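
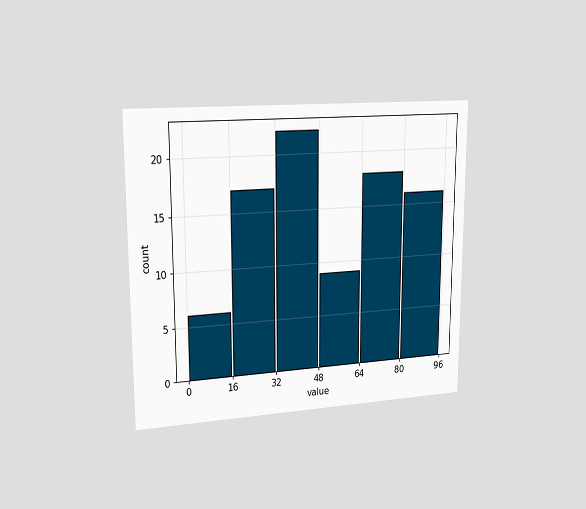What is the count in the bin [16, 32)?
17

The chart is viewed slightly from the left. The [16, 32) bin has height 17.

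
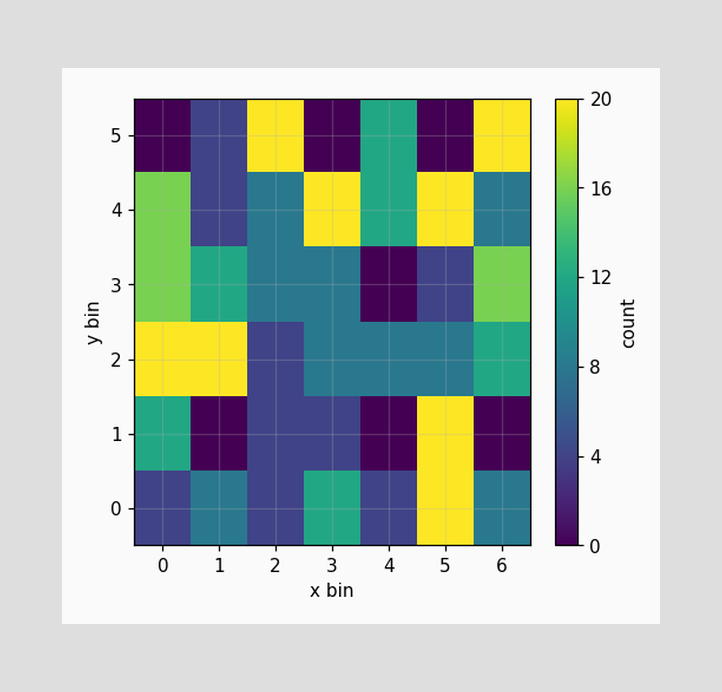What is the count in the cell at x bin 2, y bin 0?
Matching the cell (2, 0) against the colorbar gives 4.

4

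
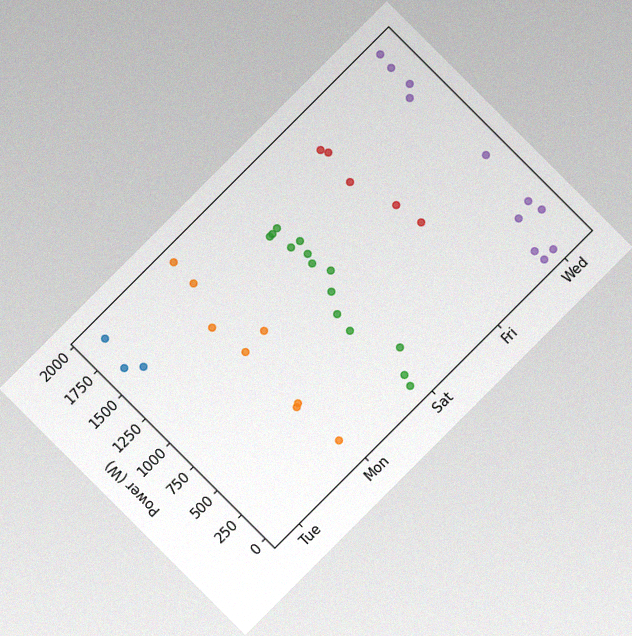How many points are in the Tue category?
The chart is tilted about 45° counter-clockwise, with some photo noise. Counting the markers in the Tue column gives 3.

3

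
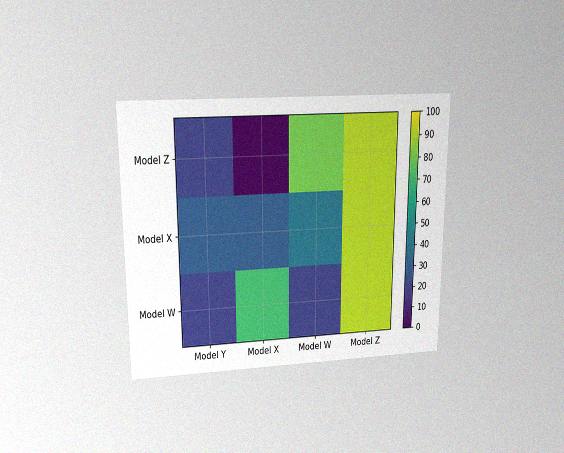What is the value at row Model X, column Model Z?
The chart is viewed slightly from above, with some photo noise. Matching cell (Model X, Model Z) against the colorbar gives 90.

90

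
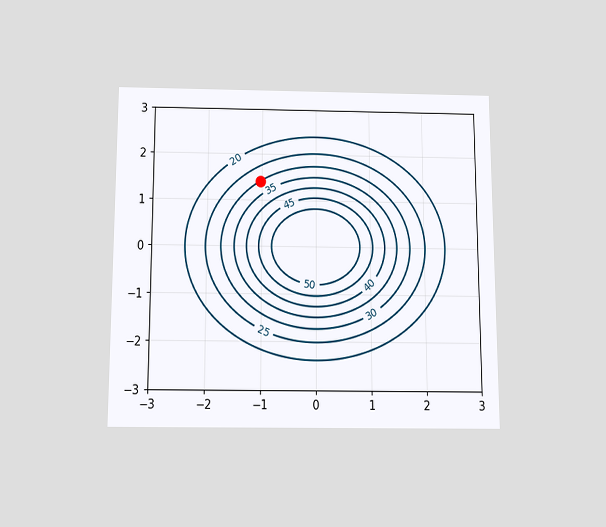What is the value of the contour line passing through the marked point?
The chart is viewed slightly from below. The marked point sits on the contour labelled 30.

30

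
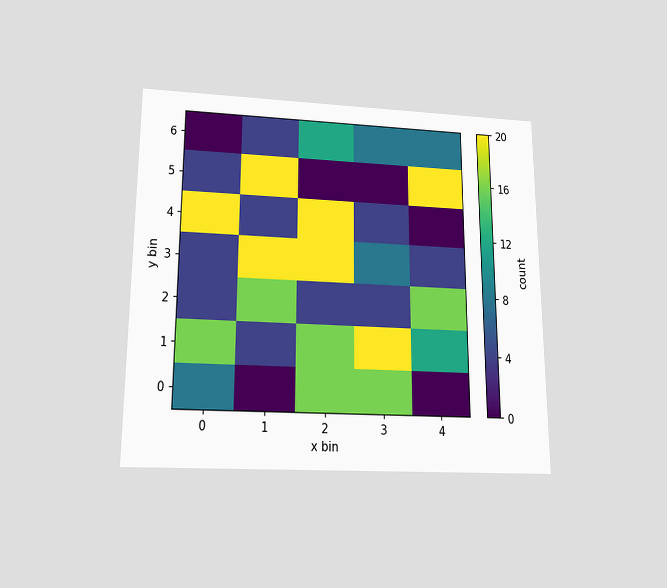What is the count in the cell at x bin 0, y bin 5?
4

The chart is viewed slightly from below. Matching the cell (0, 5) against the colorbar gives 4.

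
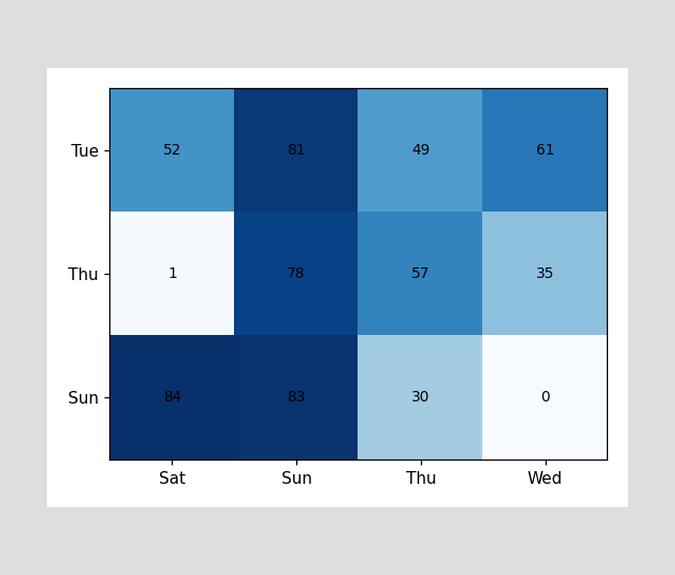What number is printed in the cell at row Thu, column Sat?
The (Thu, Sat) cell reads 1.

1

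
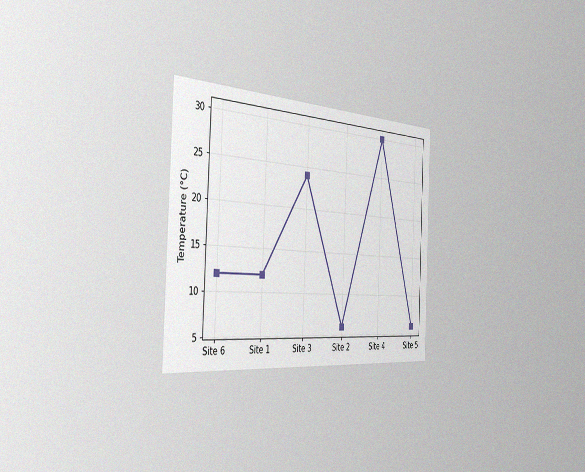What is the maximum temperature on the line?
30°C

The chart is tilted about 3° clockwise and viewed slightly from the left, with some photo noise. The highest point is at Site 4, and reading across to the y-axis gives 30°C.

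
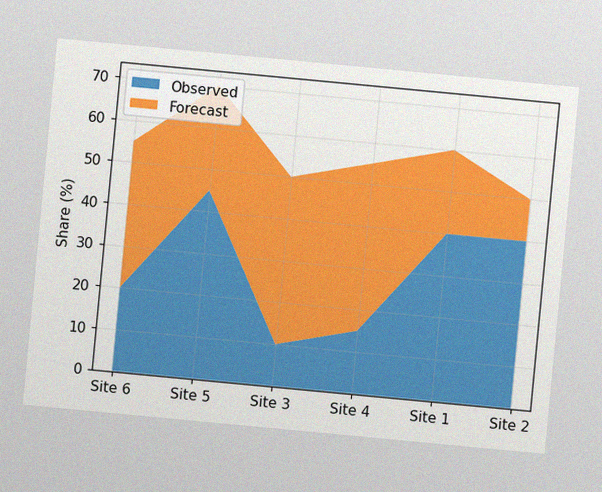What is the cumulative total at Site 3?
The chart is tilted about 5° clockwise, with some photo noise. The stacked total at Site 3 reaches 50%.

50%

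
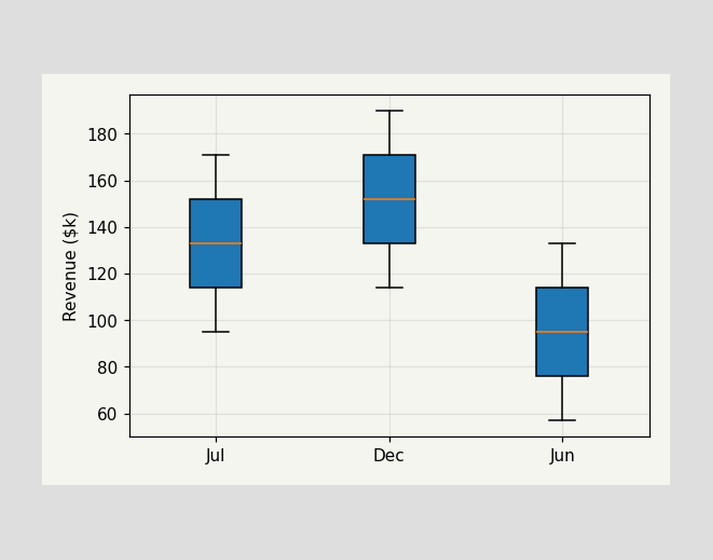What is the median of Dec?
$152k

The median line in the Dec box sits at $152k.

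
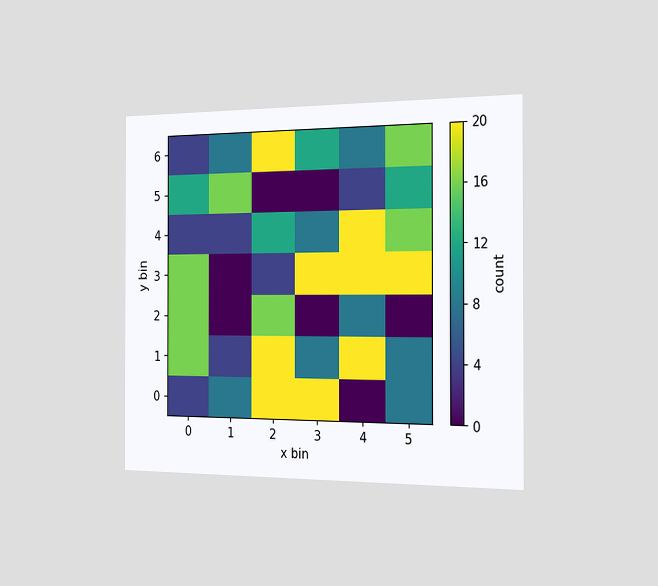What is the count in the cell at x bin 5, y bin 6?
The chart is viewed slightly from the right. Matching the cell (5, 6) against the colorbar gives 16.

16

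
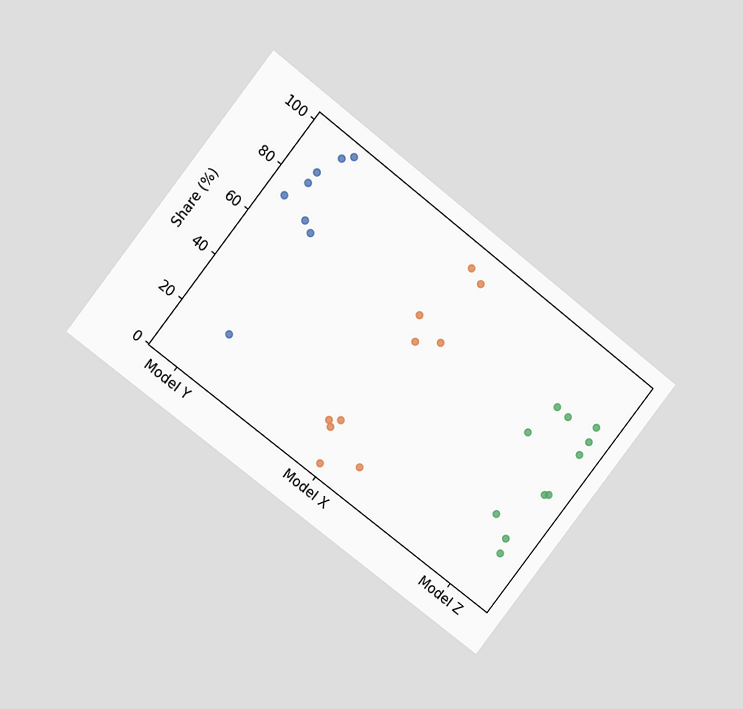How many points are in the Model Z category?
11

The chart is tilted about 38° clockwise and viewed at a slight angle. Counting the markers in the Model Z column gives 11.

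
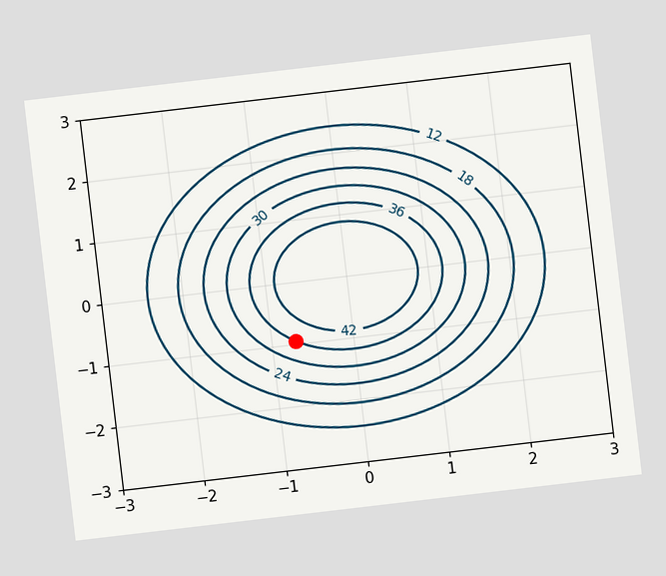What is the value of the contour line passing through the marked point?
36

The chart is tilted about 7° counter-clockwise. The marked point sits on the contour labelled 36.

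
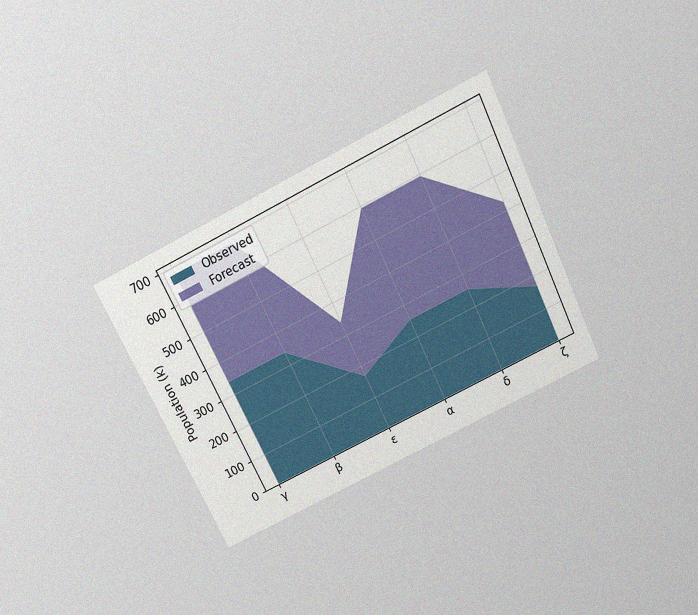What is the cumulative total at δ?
595k

The chart is tilted about 26° counter-clockwise and viewed slightly from above, with some photo noise. The stacked total at δ reaches 595k.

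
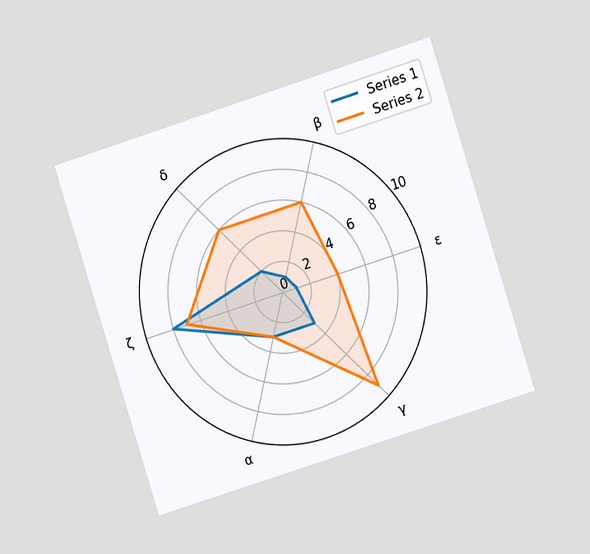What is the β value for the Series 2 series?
6

The chart is tilted about 18° counter-clockwise and viewed at a slight angle. On the β axis, Series 2 reaches 6.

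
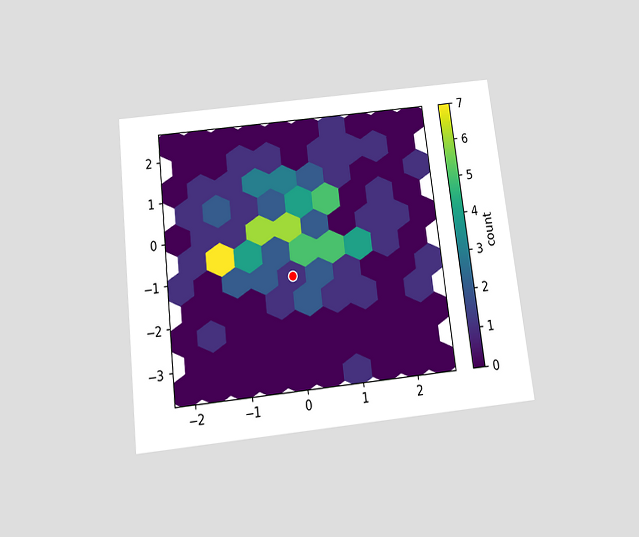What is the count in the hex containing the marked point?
The chart is tilted about 7° counter-clockwise and viewed slightly from below. The marked hex reads 1 on the colorbar.

1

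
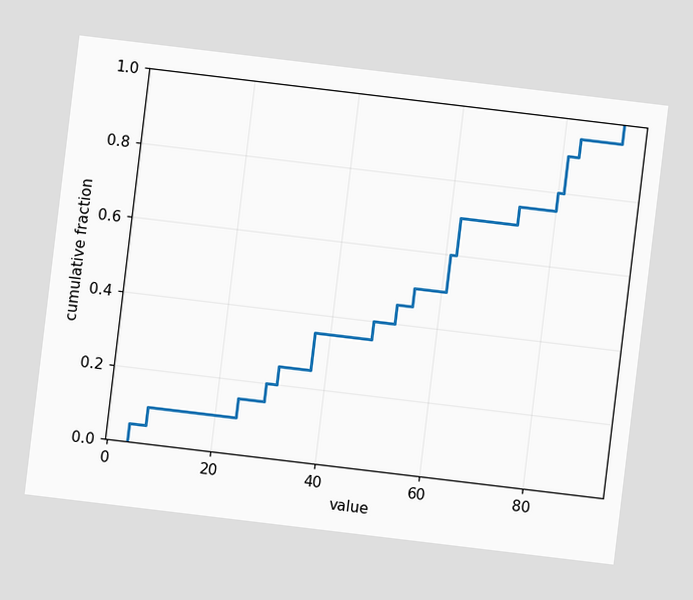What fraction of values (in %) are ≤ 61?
60%

The chart is tilted about 7° clockwise. At x=61 the ECDF step is at 60%.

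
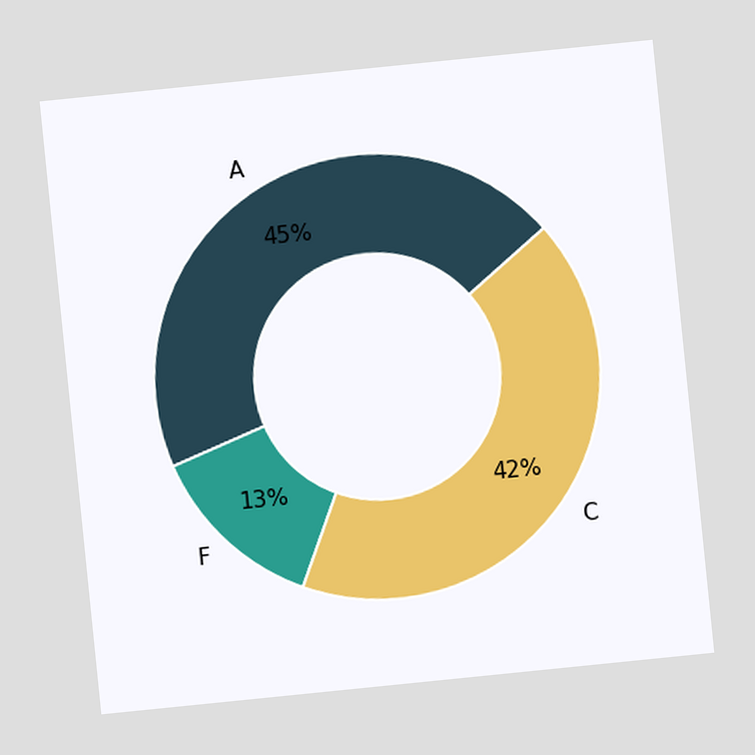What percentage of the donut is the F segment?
The chart is tilted about 6° counter-clockwise. The F segment takes up 13% of the ring.

13%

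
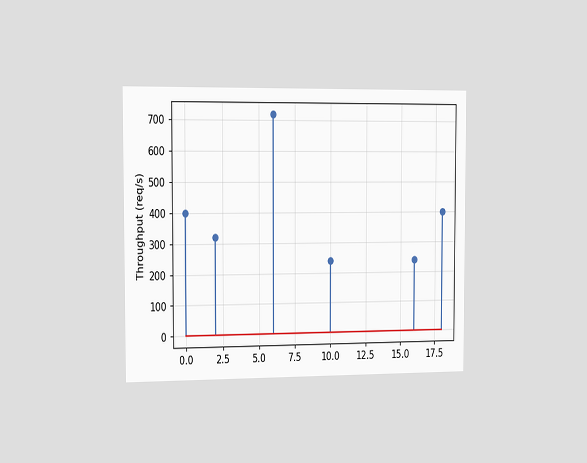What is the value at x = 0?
The chart is viewed slightly from the left. The stem at x=0 reaches 400req/s.

400req/s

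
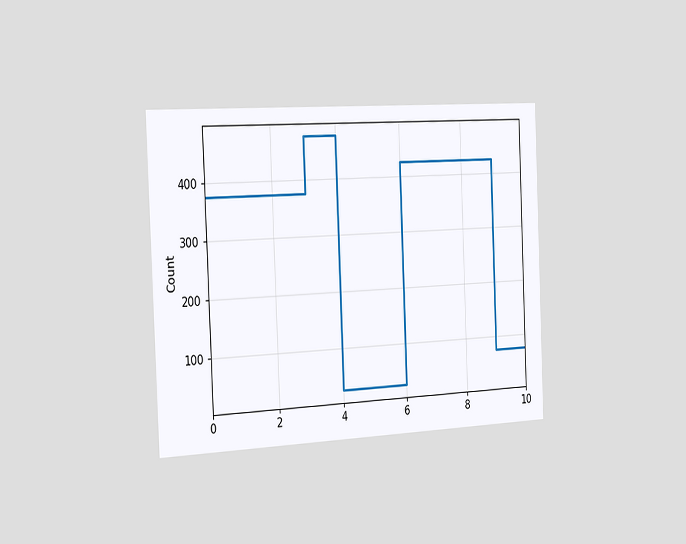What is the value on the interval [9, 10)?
75

The chart is tilted about 2° counter-clockwise and viewed slightly from the left. On [9, 10) the step sits at 75.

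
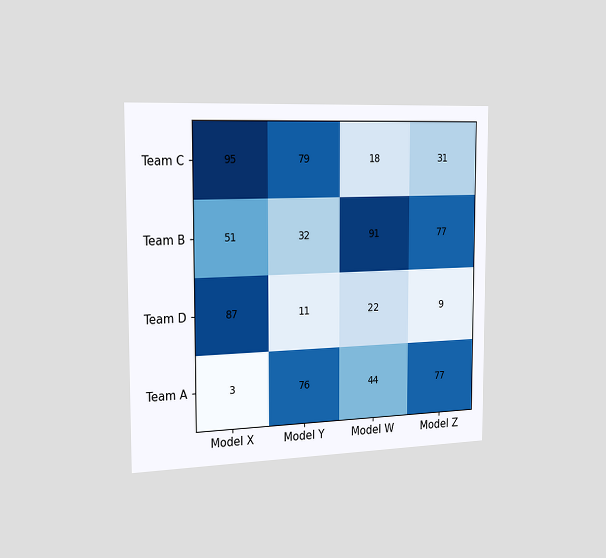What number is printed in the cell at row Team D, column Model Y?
11

The chart is viewed slightly from the left. The (Team D, Model Y) cell reads 11.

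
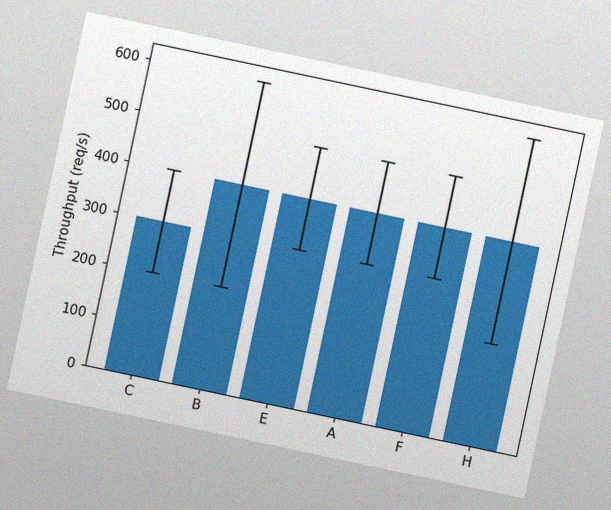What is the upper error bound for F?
500req/s

The chart is tilted about 12° clockwise, with some photo noise. The F bar's upper whisker reaches 500req/s.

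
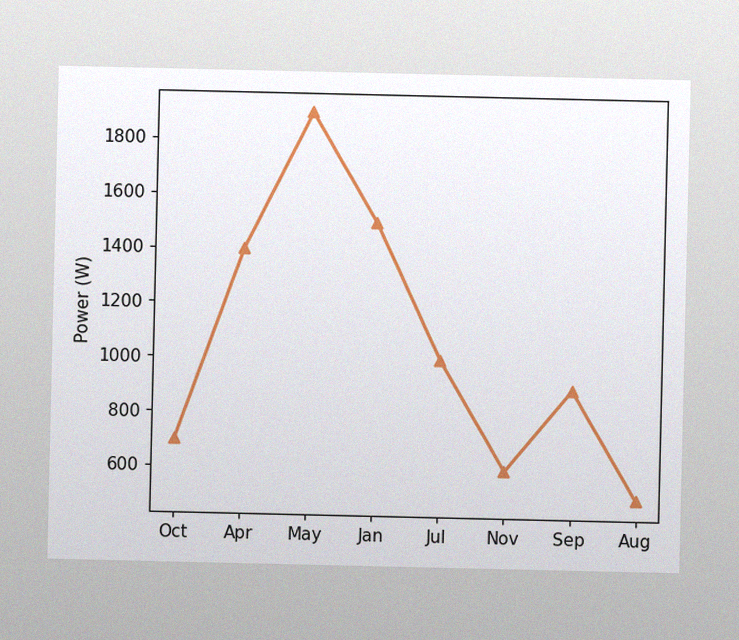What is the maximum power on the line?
The image has some photo noise and uneven lighting. The highest point is at May, and reading across to the y-axis gives 1900W.

1900W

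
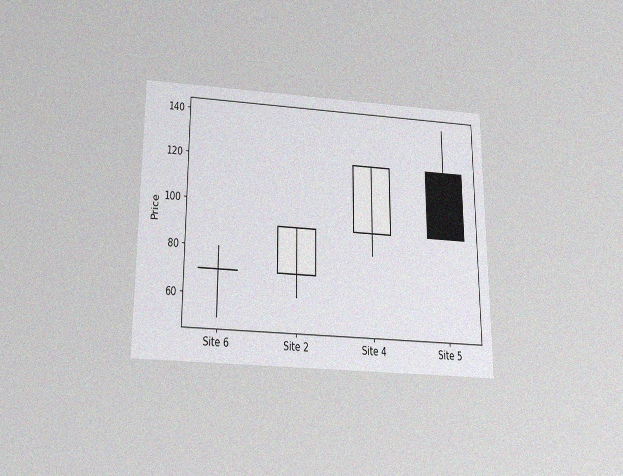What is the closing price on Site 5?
The chart is viewed slightly from below, with some photo noise. The Site 5 candle closes at 90.

90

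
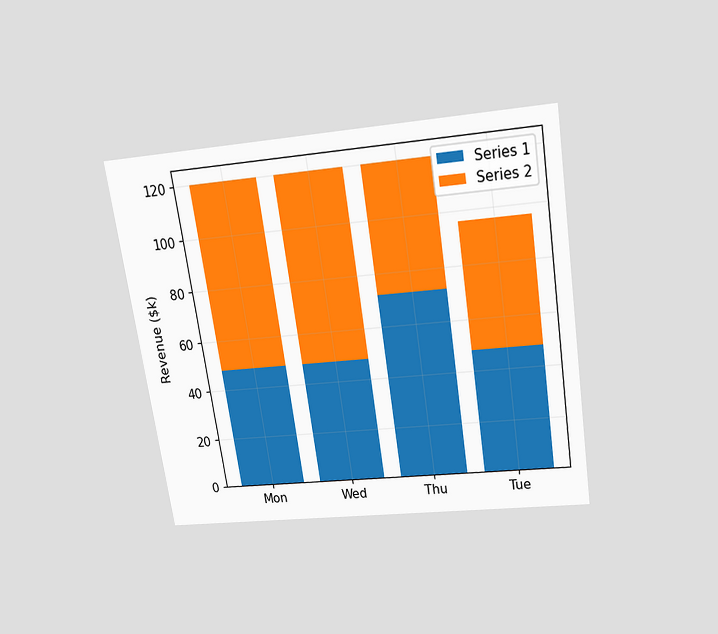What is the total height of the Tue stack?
$96k

The chart is tilted about 9° counter-clockwise and viewed slightly from above. The Tue stack's top reaches $96k on the y-axis.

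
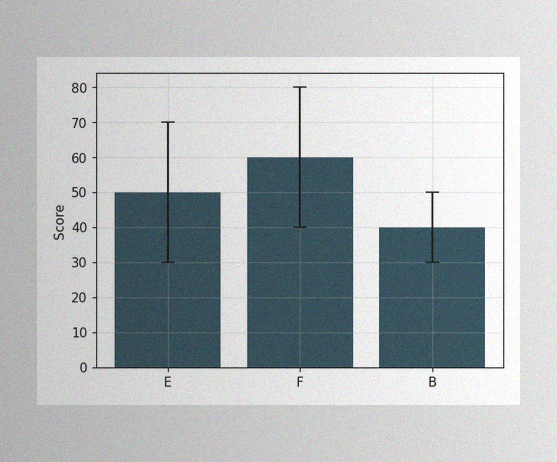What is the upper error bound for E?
The image has some photo noise and uneven lighting. The E bar's upper whisker reaches 70.

70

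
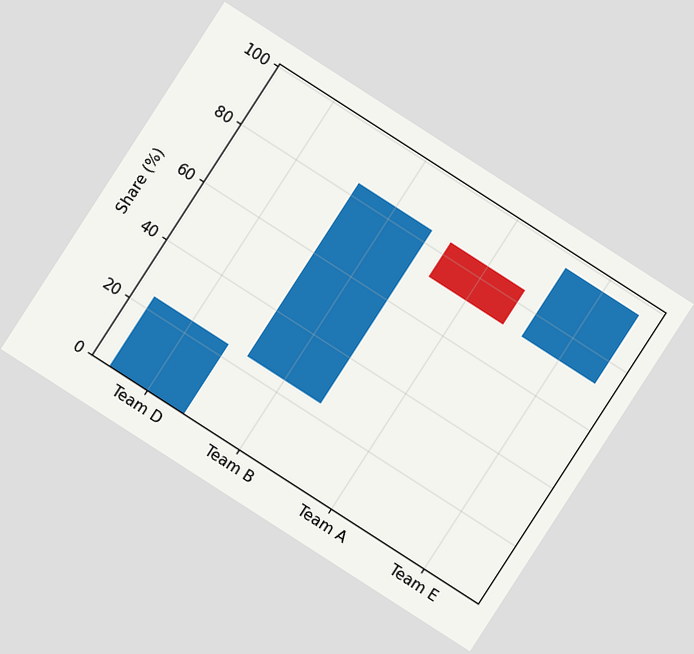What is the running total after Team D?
24%

The chart is tilted about 33° clockwise. After Team D the running total reaches 24%.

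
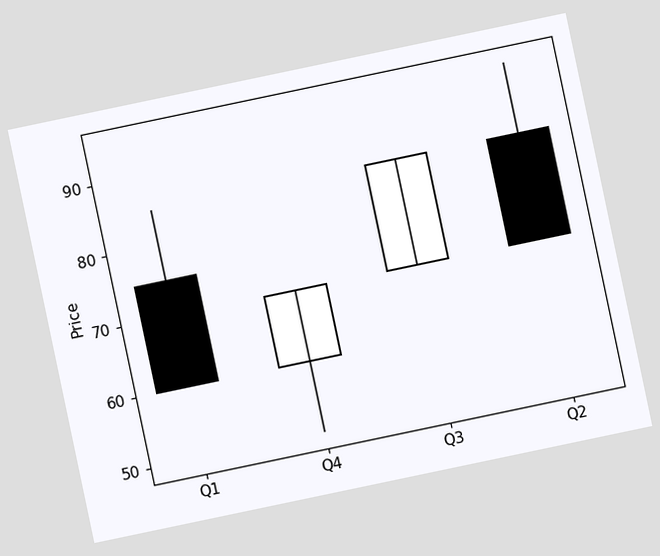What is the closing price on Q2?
70

The chart is tilted about 12° counter-clockwise. The Q2 candle closes at 70.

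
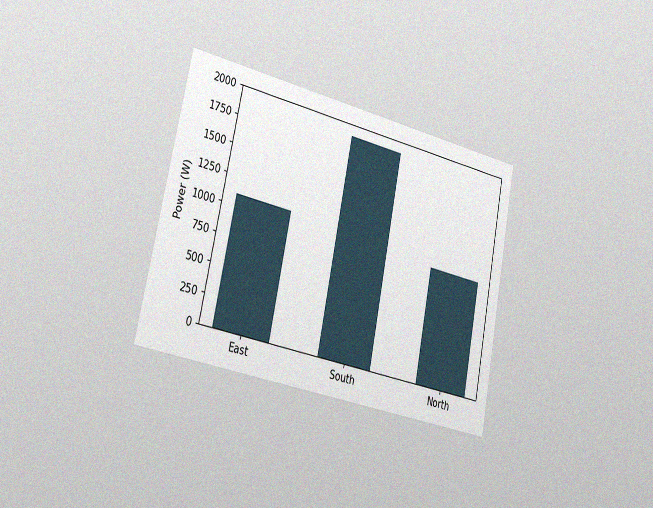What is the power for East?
The chart is tilted about 12° clockwise and viewed slightly from the left, with some photo noise. Reading along the chart's y-axis, the East bar reaches 1100W.

1100W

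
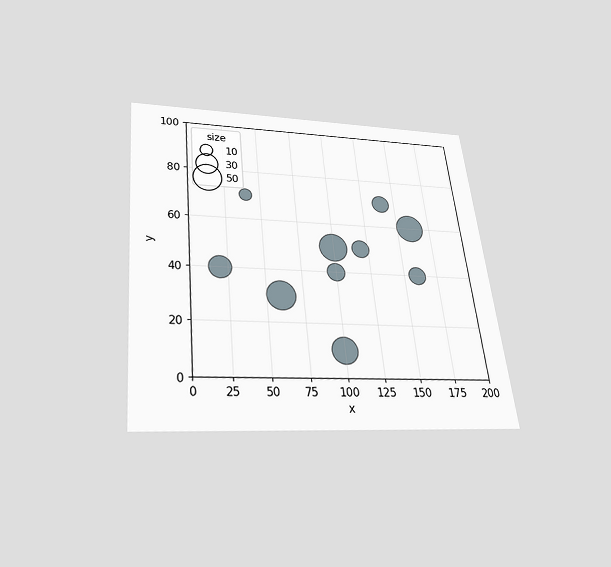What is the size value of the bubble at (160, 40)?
The chart is tilted about 6° counter-clockwise and viewed slightly from below. Matching the bubble at (160, 40) against the size legend gives 20.

20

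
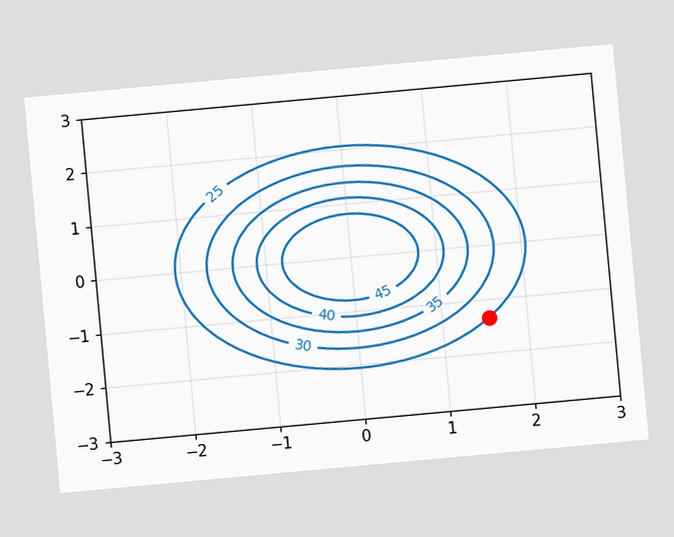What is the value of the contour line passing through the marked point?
The chart is tilted about 5° counter-clockwise. The marked point sits on the contour labelled 25.

25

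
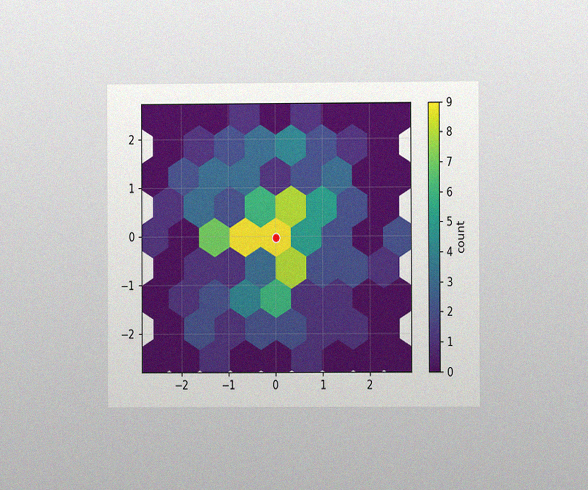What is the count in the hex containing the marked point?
9

The chart is viewed at a slight angle, with some photo noise. The marked hex reads 9 on the colorbar.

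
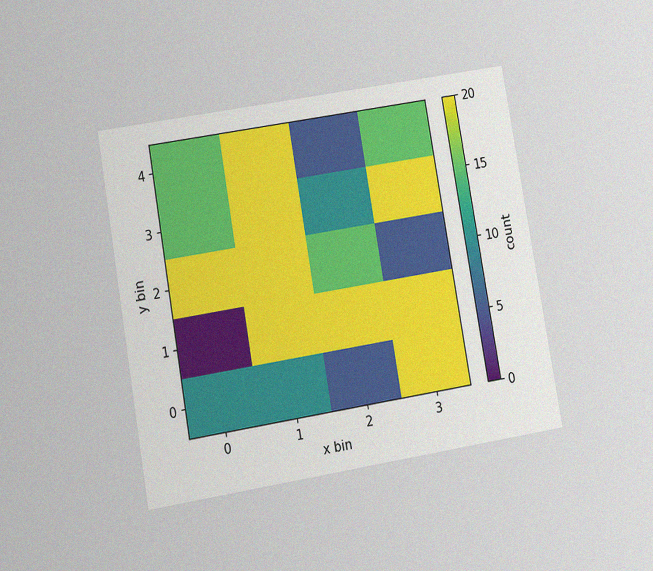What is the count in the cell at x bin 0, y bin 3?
15

The chart is tilted about 10° counter-clockwise and viewed at a slight angle, with some photo noise. Matching the cell (0, 3) against the colorbar gives 15.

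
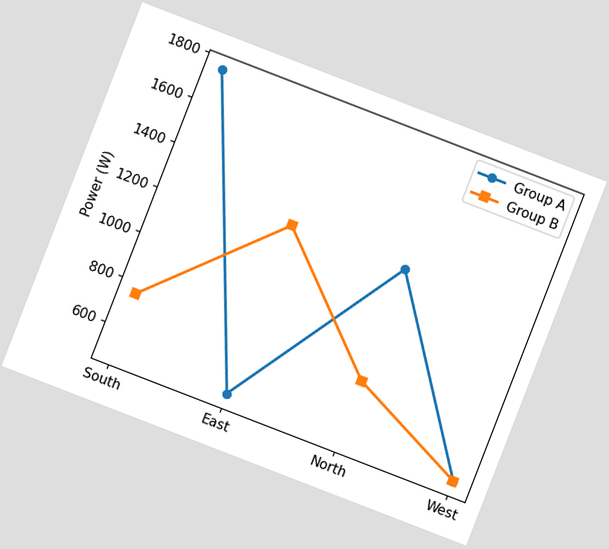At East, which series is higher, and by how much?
The chart is tilted about 21° clockwise. At East, Group B sits above the other line by 750W.

Group B, by 750W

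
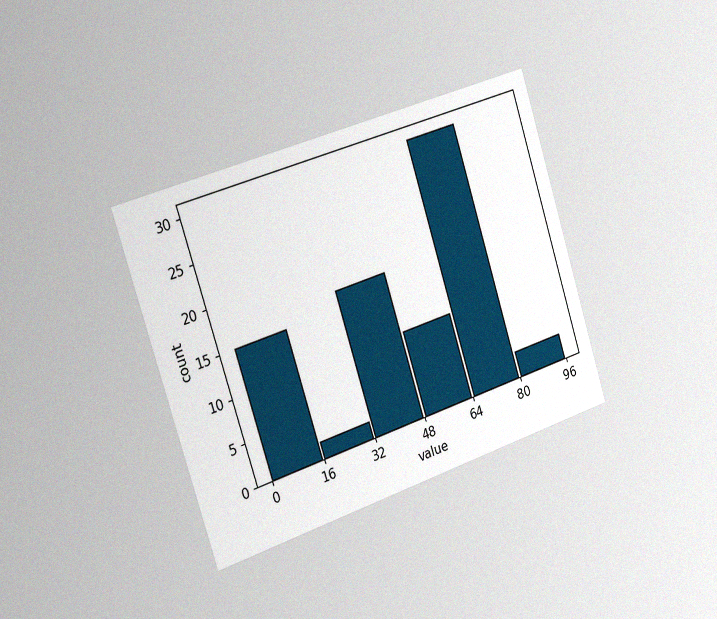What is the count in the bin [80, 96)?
The chart is tilted about 18° counter-clockwise and viewed slightly from the left, with some photo noise. The [80, 96) bin has height 3.

3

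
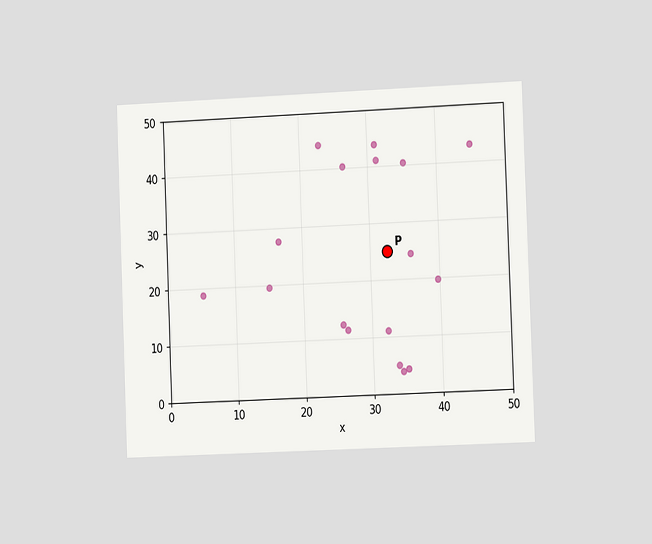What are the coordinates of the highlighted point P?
The chart is tilted about 2° counter-clockwise and viewed slightly from the right. Following the gridlines from P to each axis, P sits at (32.5, 25).

(32.5, 25)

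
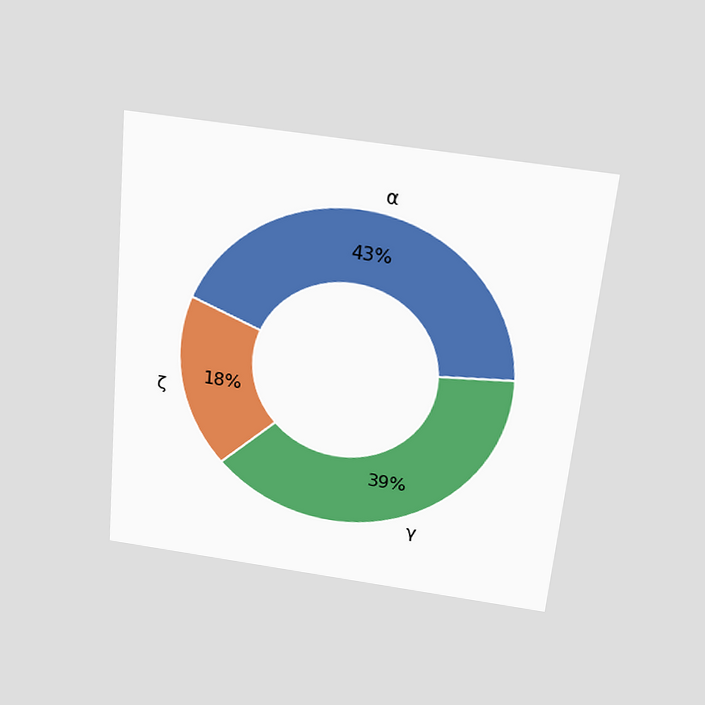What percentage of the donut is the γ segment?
39%

The chart is tilted about 5° clockwise and viewed slightly from above. The γ segment takes up 39% of the ring.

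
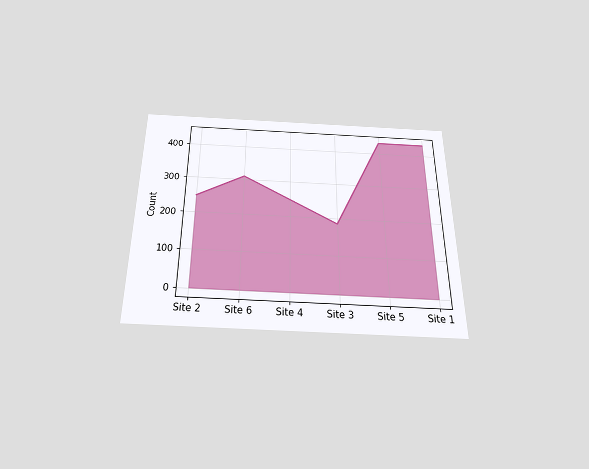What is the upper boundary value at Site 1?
The chart is viewed slightly from below. At Site 1 the upper boundary is at 434.

434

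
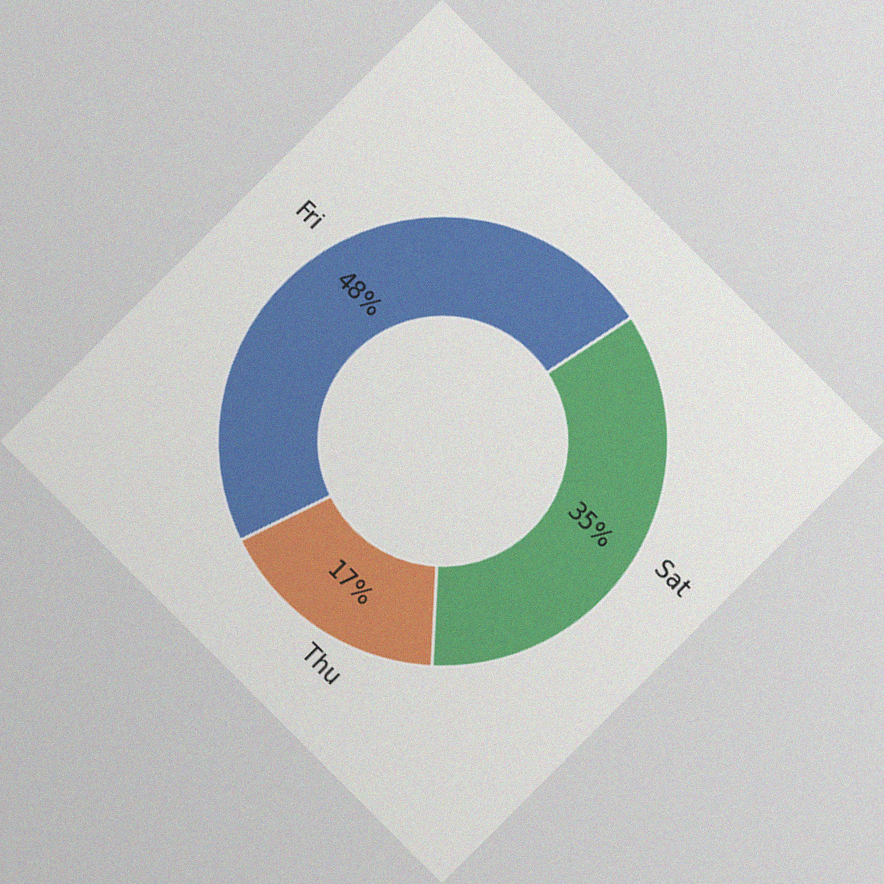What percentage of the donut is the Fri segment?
48%

The chart is tilted about 45° clockwise, with some photo noise. The Fri segment takes up 48% of the ring.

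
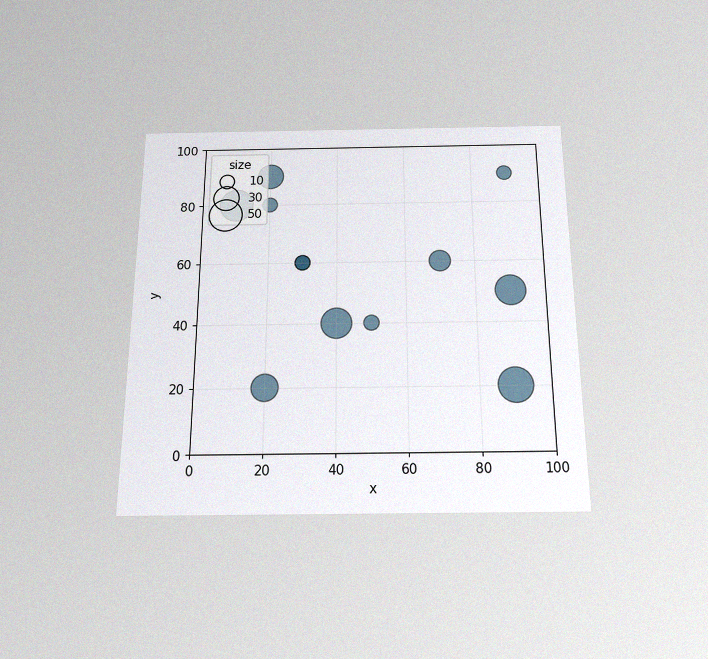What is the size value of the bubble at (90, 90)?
The chart is viewed slightly from below, with some photo noise. Matching the bubble at (90, 90) against the size legend gives 10.

10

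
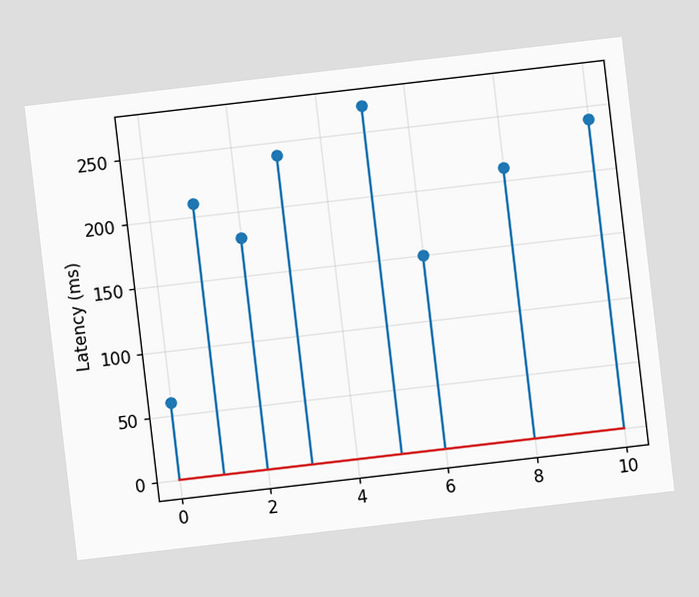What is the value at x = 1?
210ms

The chart is tilted about 7° counter-clockwise. The stem at x=1 reaches 210ms.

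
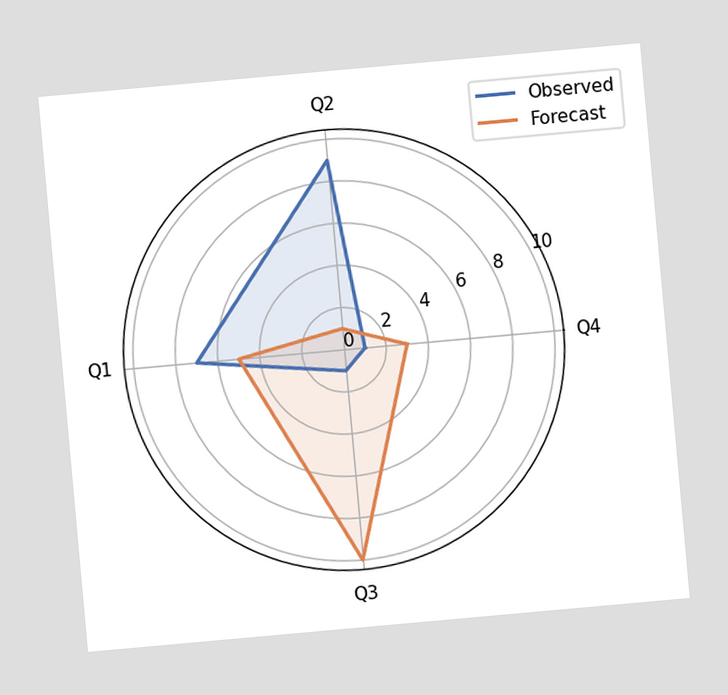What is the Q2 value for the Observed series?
The chart is tilted about 5° counter-clockwise. On the Q2 axis, Observed reaches 9.

9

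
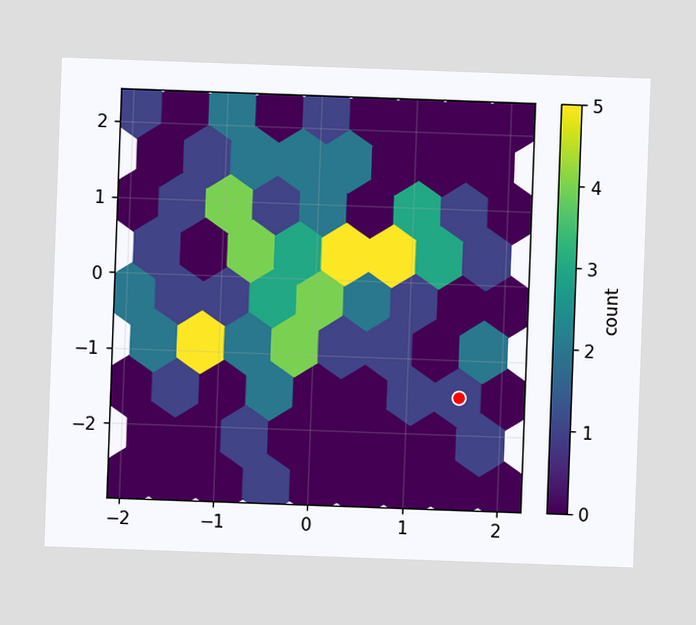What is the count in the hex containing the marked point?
The chart is tilted about 2° clockwise. The marked hex reads 1 on the colorbar.

1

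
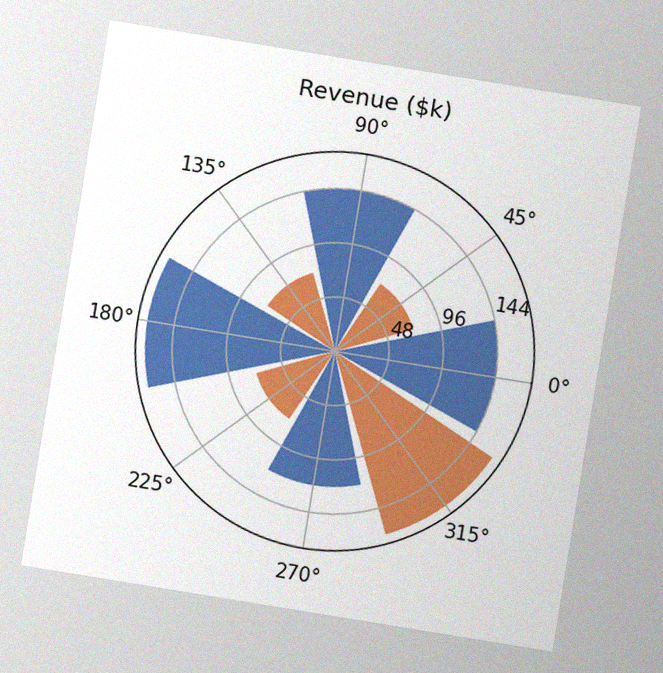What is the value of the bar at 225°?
The chart is tilted about 9° clockwise, with some photo noise. The bar at 225° reaches $72k on the radial axis.

$72k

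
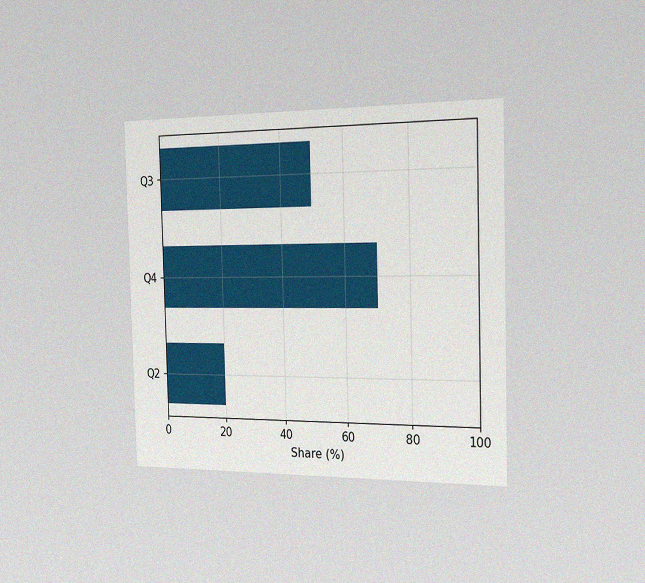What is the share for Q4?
70%

The chart is viewed slightly from the right, with some photo noise. Reading along the chart's x-axis, the Q4 bar reaches 70%.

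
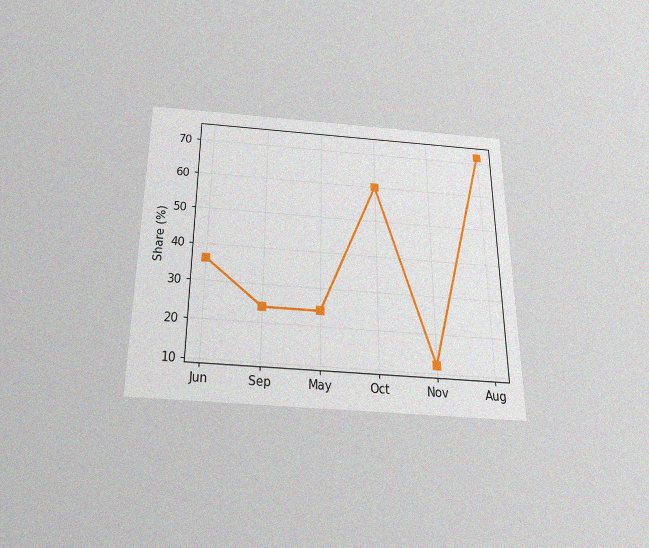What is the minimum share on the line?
12%

The chart is viewed slightly from below, with some photo noise. The lowest point is at Nov, and reading across to the y-axis gives 12%.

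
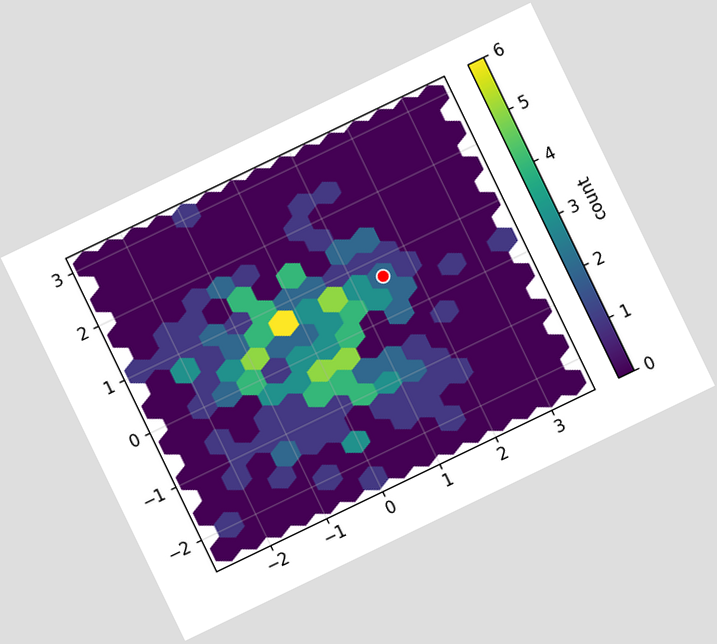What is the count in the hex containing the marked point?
The chart is tilted about 26° counter-clockwise. The marked hex reads 2 on the colorbar.

2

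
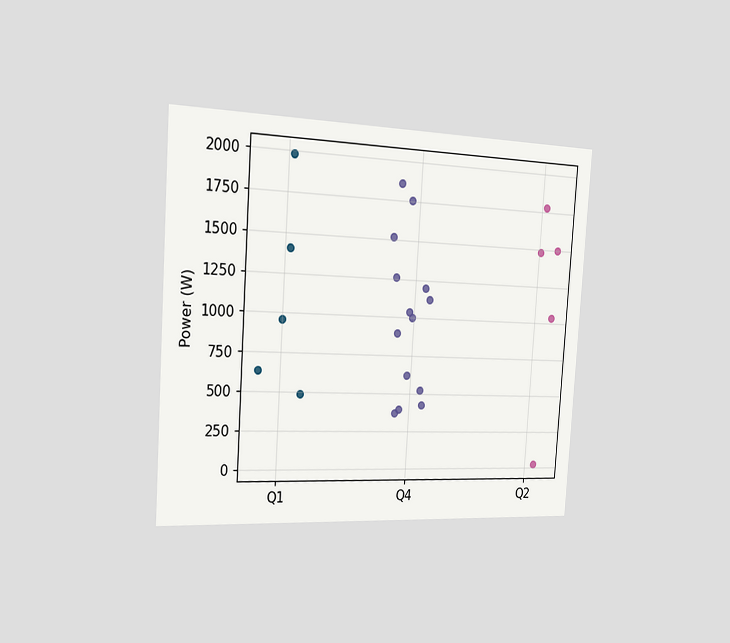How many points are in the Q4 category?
The chart is tilted about 4° clockwise and viewed slightly from the left. Counting the markers in the Q4 column gives 14.

14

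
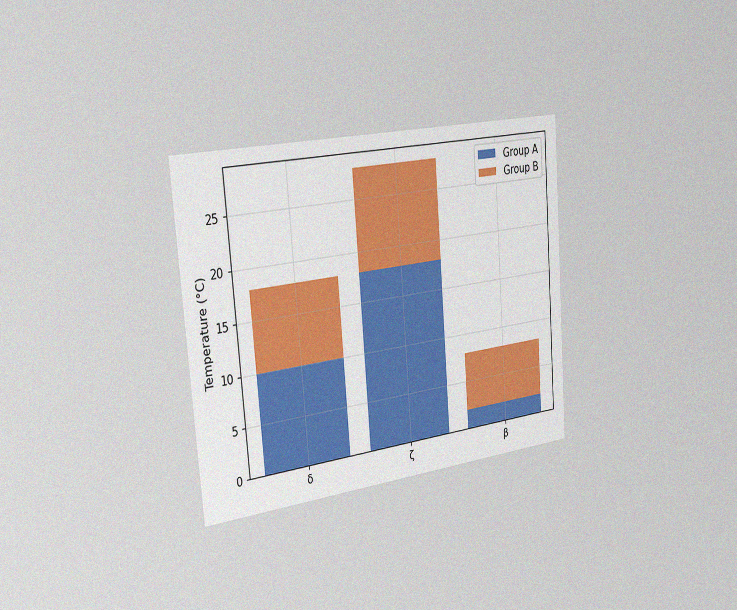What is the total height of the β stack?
8°C

The chart is tilted about 5° counter-clockwise and viewed slightly from the left, with some photo noise. The β stack's top reaches 8°C on the y-axis.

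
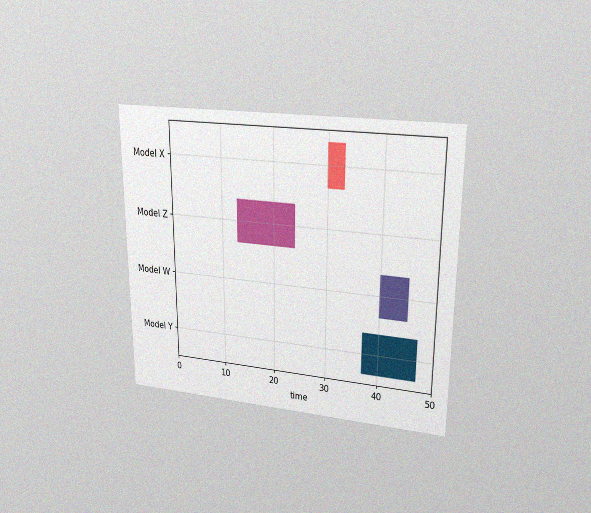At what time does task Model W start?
40

The chart is viewed at a slight angle, with some photo noise. The Model W bar begins at t=40.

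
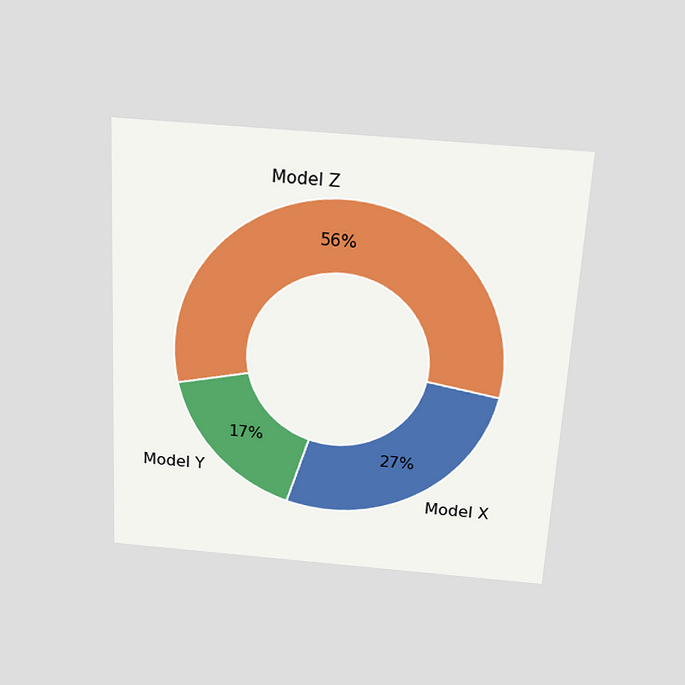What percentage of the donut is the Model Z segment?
The chart is tilted about 3° clockwise and viewed slightly from above. The Model Z segment takes up 56% of the ring.

56%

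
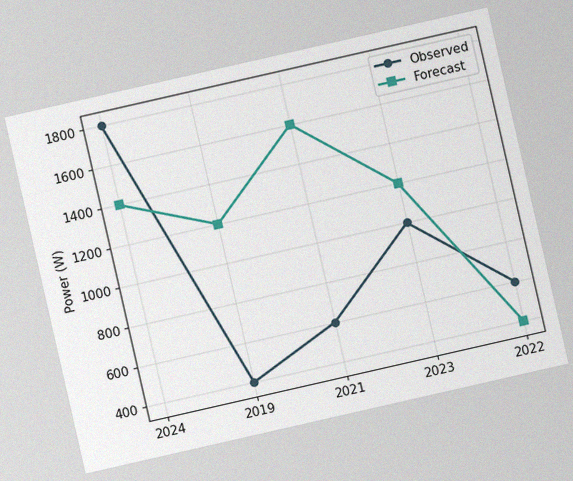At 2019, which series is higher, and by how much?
The chart is tilted about 13° counter-clockwise, with some photo noise. At 2019, Forecast sits above the other line by 800W.

Forecast, by 800W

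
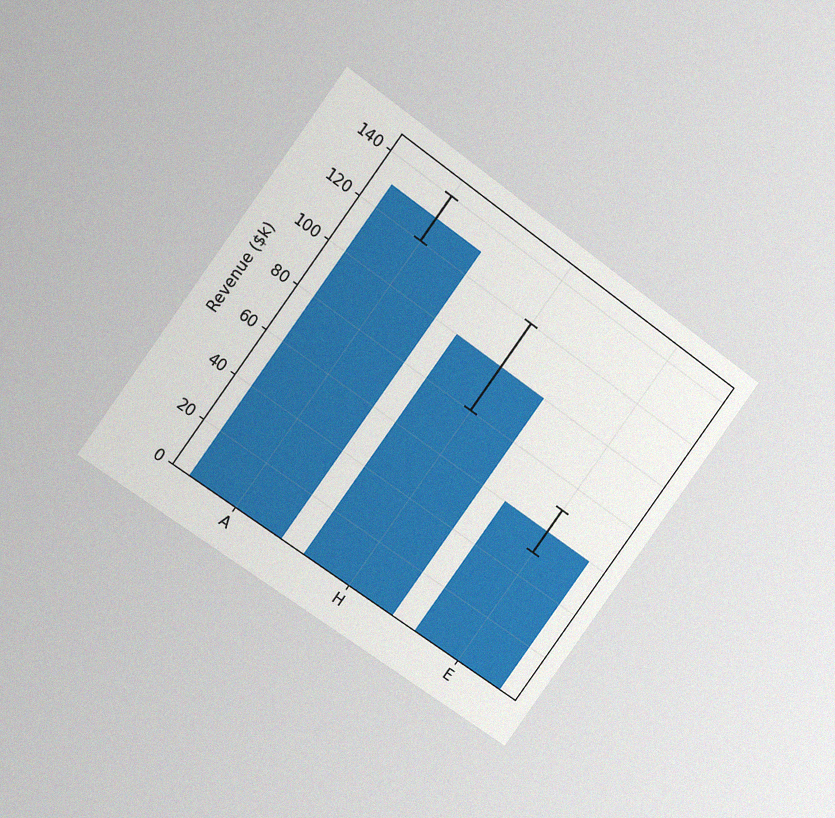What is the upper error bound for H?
The chart is tilted about 36° clockwise and viewed at a slight angle, with some photo noise. The H bar's upper whisker reaches $120k.

$120k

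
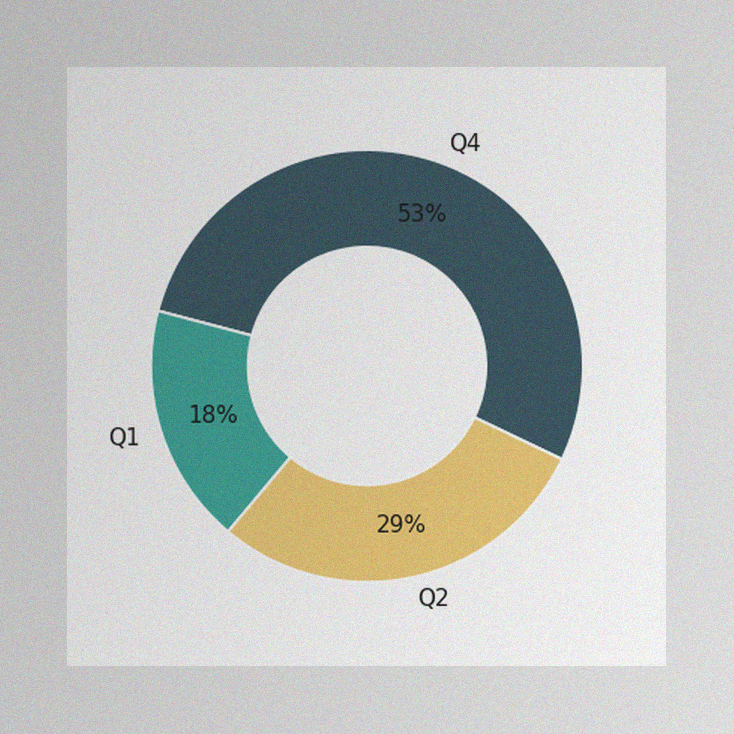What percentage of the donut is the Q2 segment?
29%

The image has some photo noise and uneven lighting. The Q2 segment takes up 29% of the ring.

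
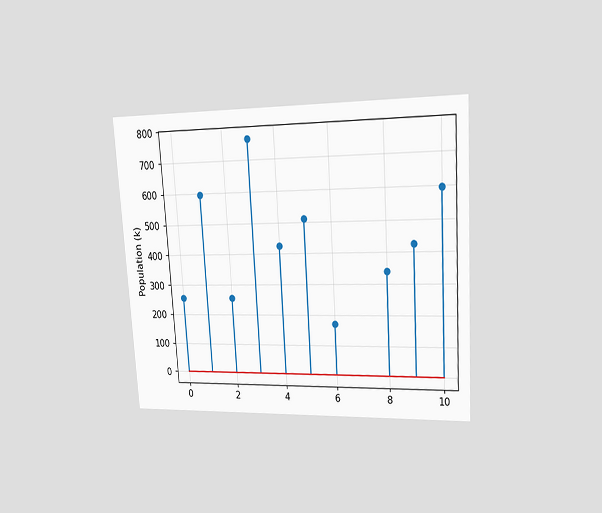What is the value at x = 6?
The chart is tilted about 4° counter-clockwise and viewed at a slight angle. The stem at x=6 reaches 170k.

170k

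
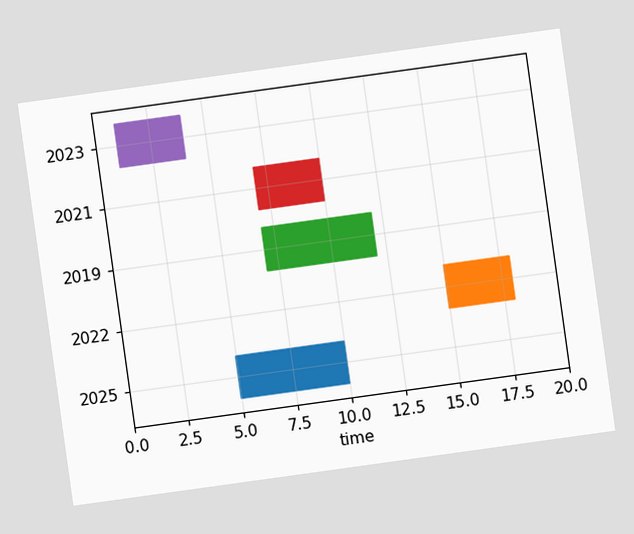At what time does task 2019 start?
7

The chart is tilted about 8° counter-clockwise. The 2019 bar begins at t=7.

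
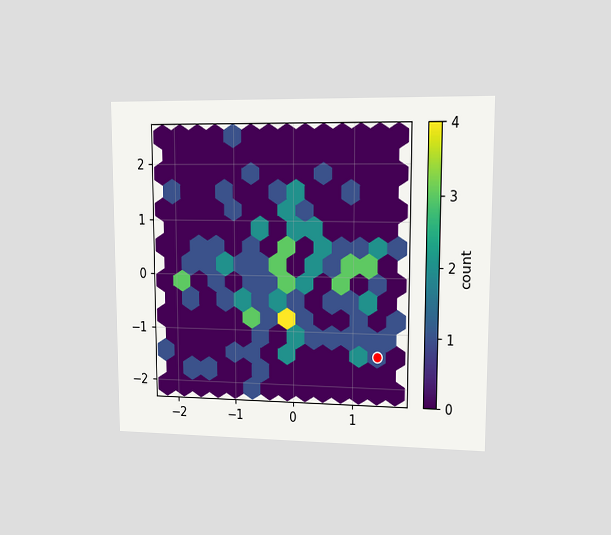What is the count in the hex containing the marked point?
The chart is viewed at a slight angle. The marked hex reads 1 on the colorbar.

1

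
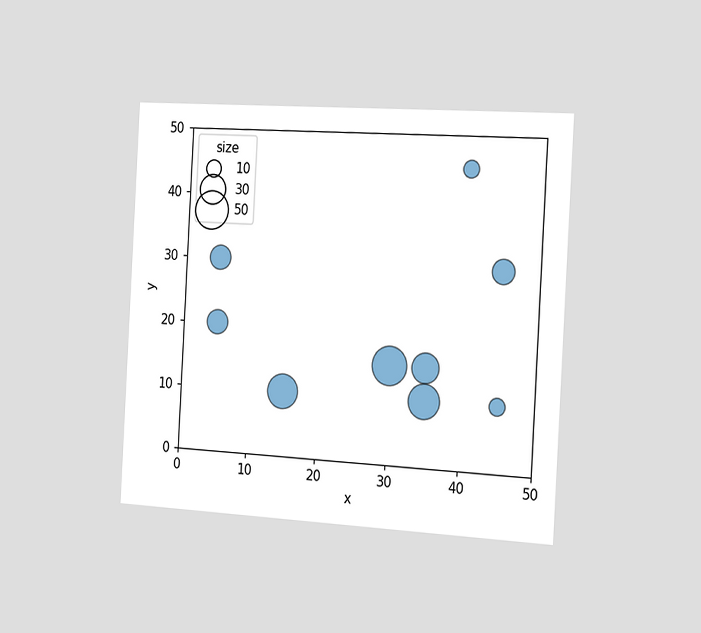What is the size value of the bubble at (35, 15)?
30

The chart is tilted about 3° clockwise and viewed slightly from the right. Matching the bubble at (35, 15) against the size legend gives 30.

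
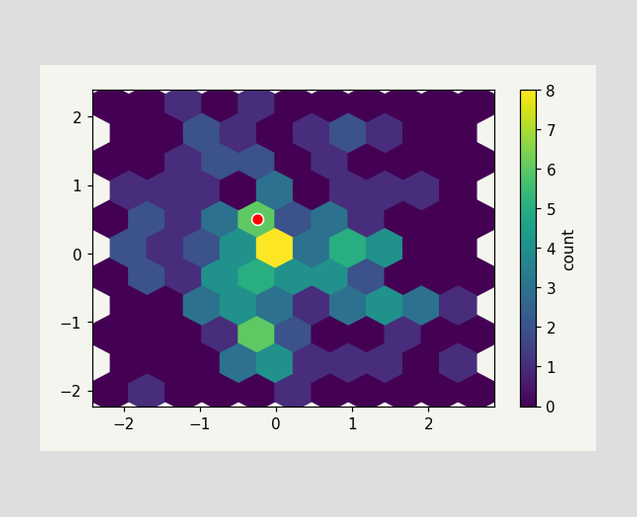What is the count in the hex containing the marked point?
The marked hex reads 6 on the colorbar.

6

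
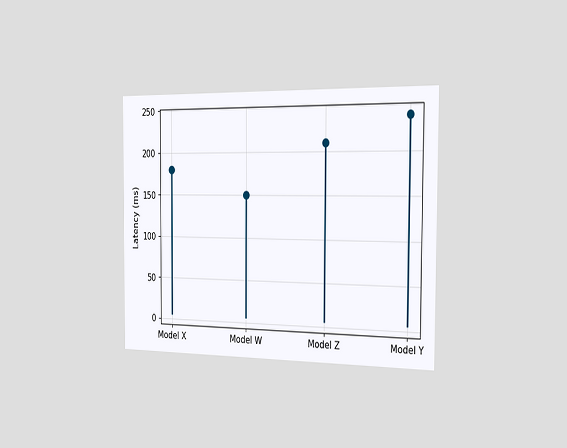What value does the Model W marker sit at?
The chart is viewed slightly from the right. The Model W marker sits at 150ms.

150ms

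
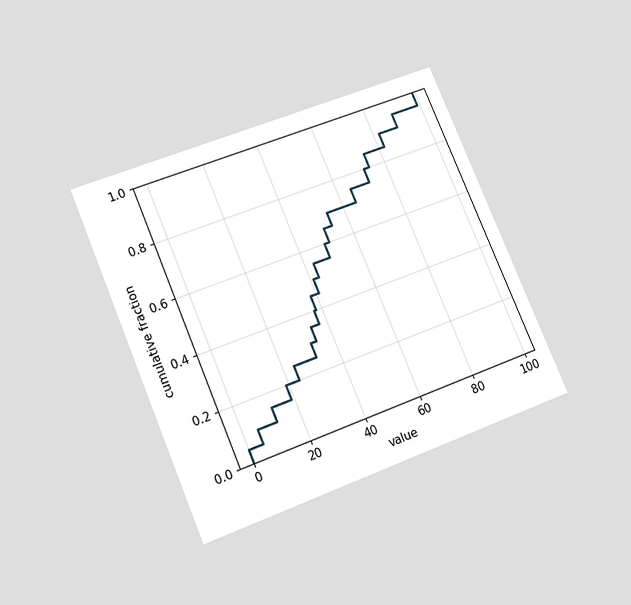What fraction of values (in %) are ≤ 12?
15%

The chart is tilted about 23° counter-clockwise and viewed slightly from below. At x=12 the ECDF step is at 15%.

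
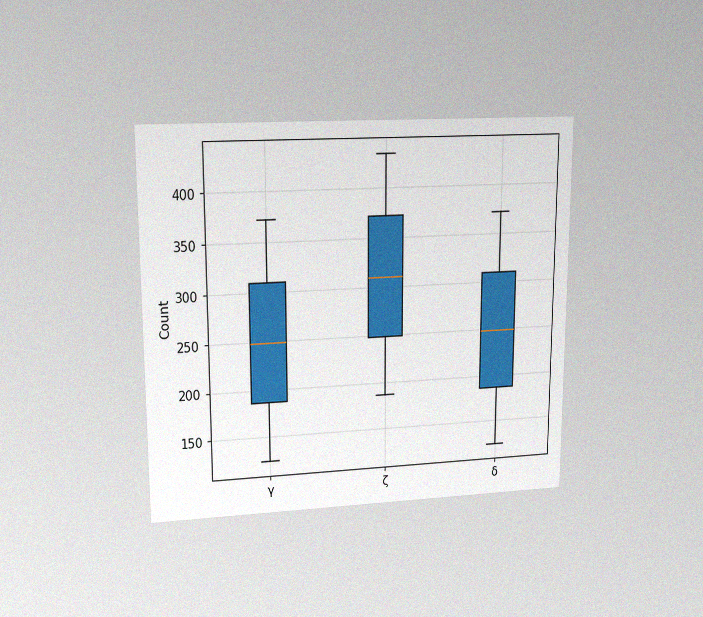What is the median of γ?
The chart is viewed at a slight angle, with some photo noise. The median line in the γ box sits at 248.

248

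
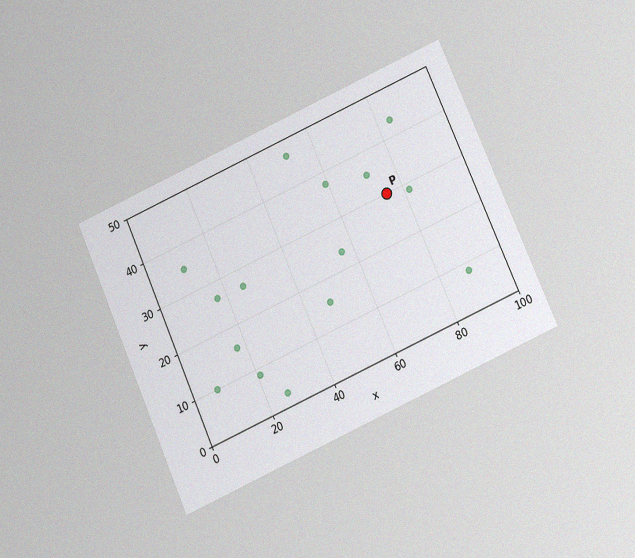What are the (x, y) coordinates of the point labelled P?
The chart is tilted about 24° counter-clockwise and viewed slightly from below, with some photo noise. Following the gridlines from P to each axis, P sits at (75, 30).

(75, 30)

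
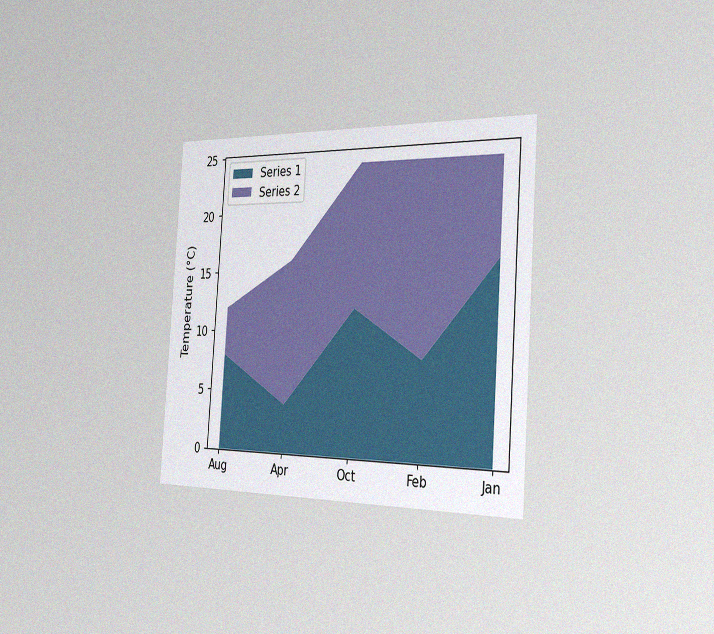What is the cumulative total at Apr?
16°C

The chart is tilted about 4° clockwise and viewed slightly from the right, with some photo noise. The stacked total at Apr reaches 16°C.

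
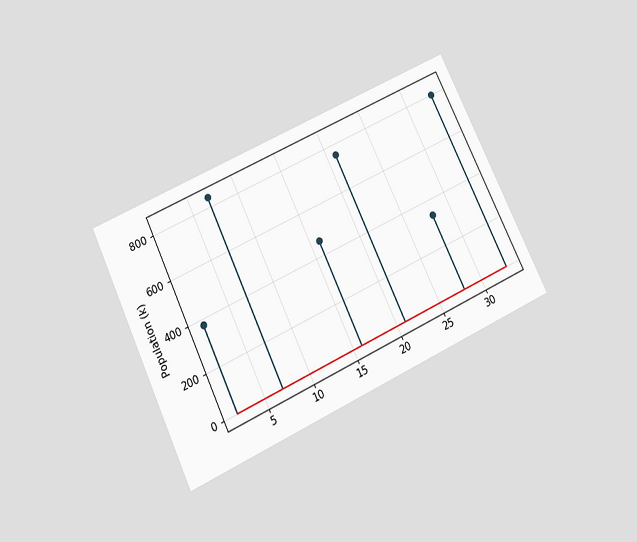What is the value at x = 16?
The chart is tilted about 25° counter-clockwise and viewed slightly from below. The stem at x=16 reaches 462k.

462k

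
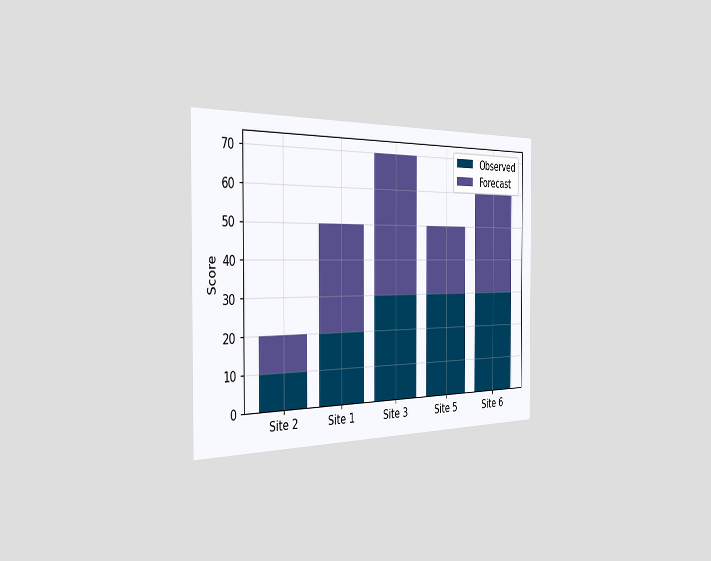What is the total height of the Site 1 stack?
50

The chart is viewed slightly from the left. The Site 1 stack's top reaches 50 on the y-axis.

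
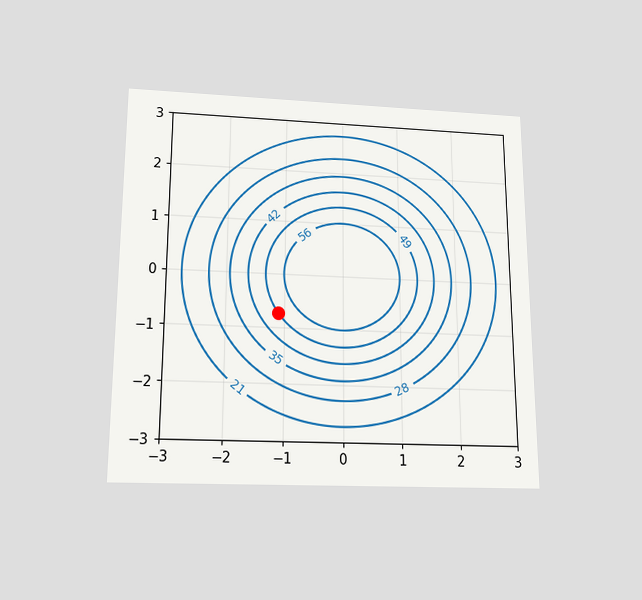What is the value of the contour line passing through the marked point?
The chart is viewed slightly from below. The marked point sits on the contour labelled 49.

49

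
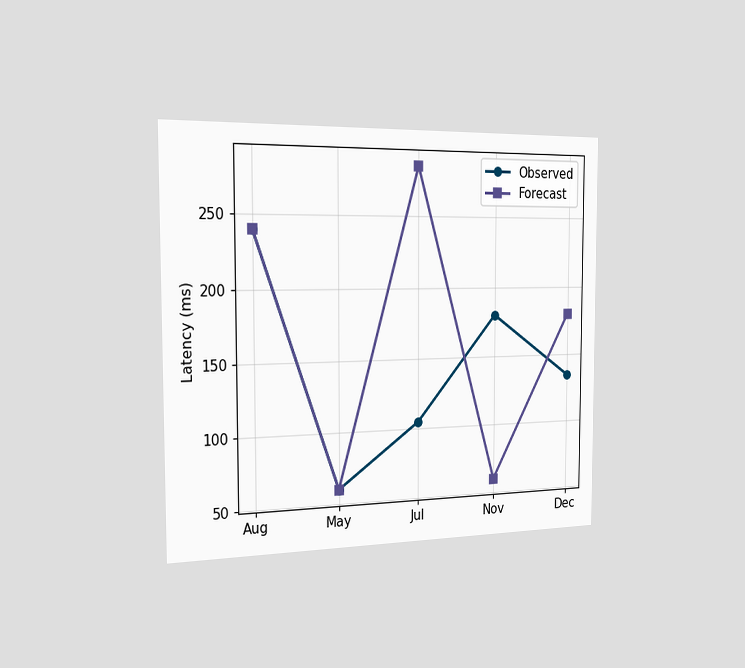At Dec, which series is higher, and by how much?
The chart is viewed slightly from the left. At Dec, Forecast sits above the other line by 45ms.

Forecast, by 45ms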